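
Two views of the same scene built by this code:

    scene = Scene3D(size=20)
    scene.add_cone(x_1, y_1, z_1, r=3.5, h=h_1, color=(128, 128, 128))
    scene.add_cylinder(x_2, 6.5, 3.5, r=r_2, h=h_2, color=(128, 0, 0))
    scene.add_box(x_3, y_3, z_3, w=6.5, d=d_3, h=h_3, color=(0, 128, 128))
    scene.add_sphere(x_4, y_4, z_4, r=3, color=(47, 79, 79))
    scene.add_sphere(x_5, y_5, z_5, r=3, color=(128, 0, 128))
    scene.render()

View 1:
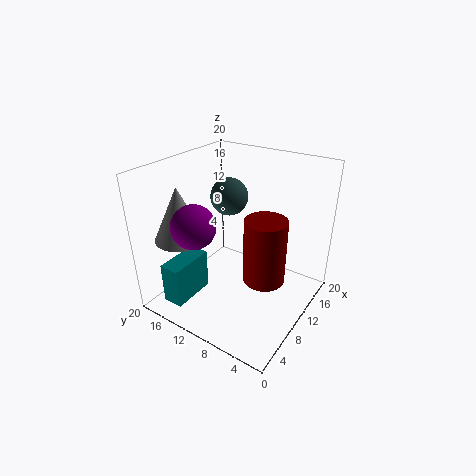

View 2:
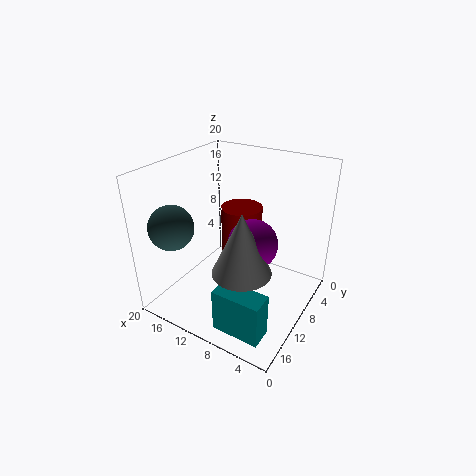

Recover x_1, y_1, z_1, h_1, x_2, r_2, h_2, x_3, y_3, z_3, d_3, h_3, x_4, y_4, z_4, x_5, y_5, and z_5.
x_1 = 5.5, y_1 = 16.5, z_1 = 10, h_1 = 7.5, x_2 = 11.5, r_2 = 3, h_2 = 9.5, x_3 = 2.5, y_3 = 15, z_3 = 0.5, d_3 = 3, h_3 = 6, x_4 = 16.5, y_4 = 16, z_4 = 12.5, x_5 = 5.5, y_5 = 14, z_5 = 12.5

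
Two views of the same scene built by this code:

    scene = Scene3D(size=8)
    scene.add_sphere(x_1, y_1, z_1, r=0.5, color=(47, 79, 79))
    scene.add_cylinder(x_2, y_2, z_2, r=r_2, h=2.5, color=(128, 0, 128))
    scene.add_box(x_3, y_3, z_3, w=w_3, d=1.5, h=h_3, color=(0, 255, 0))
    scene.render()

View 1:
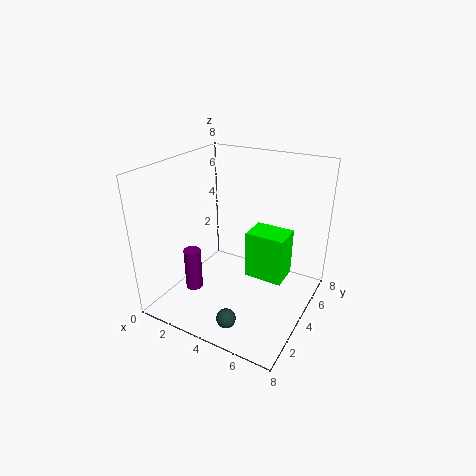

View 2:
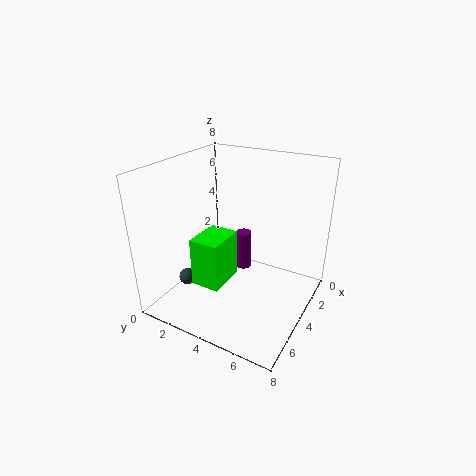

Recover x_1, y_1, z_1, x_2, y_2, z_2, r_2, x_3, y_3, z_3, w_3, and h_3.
x_1 = 5, y_1 = 1, z_1 = 1, x_2 = 1.5, y_2 = 3, z_2 = 0.5, r_2 = 0.5, x_3 = 5, y_3 = 3, z_3 = 2.5, w_3 = 2, h_3 = 2.5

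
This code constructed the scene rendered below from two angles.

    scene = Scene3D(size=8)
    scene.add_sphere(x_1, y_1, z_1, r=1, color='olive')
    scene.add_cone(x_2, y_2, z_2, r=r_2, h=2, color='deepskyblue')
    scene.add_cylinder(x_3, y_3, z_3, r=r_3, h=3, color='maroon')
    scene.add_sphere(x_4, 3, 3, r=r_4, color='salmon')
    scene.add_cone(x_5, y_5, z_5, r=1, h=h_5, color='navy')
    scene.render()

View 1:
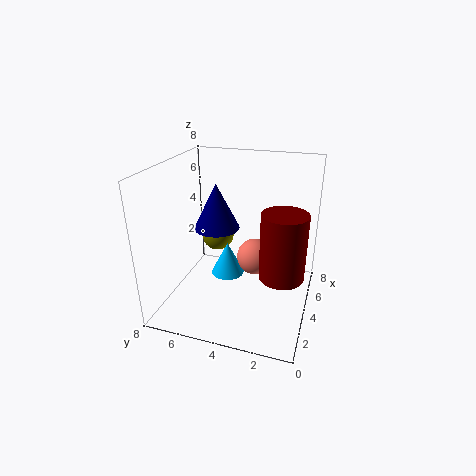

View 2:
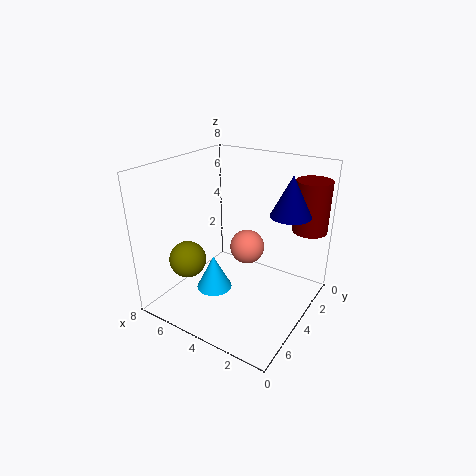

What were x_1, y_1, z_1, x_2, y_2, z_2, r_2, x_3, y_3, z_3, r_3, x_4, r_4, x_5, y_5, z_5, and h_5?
x_1 = 6; y_1 = 6; z_1 = 3; x_2 = 5; y_2 = 5; z_2 = 1; r_2 = 1; x_3 = 1; y_3 = 1; z_3 = 4; r_3 = 1; x_4 = 4; r_4 = 1; x_5 = 1; y_5 = 4; z_5 = 6; h_5 = 2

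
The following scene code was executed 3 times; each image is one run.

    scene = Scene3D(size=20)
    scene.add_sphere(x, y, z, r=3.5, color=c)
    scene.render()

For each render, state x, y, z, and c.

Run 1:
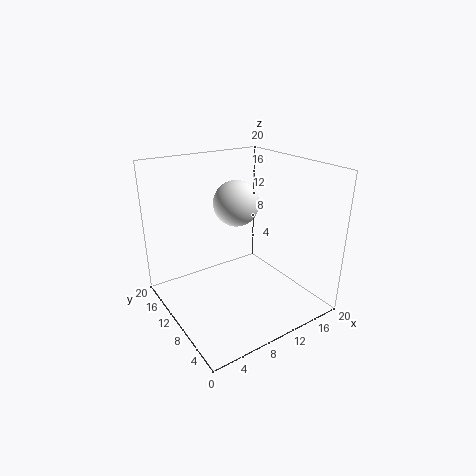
x = 13; y = 15; z = 13; c = 'white'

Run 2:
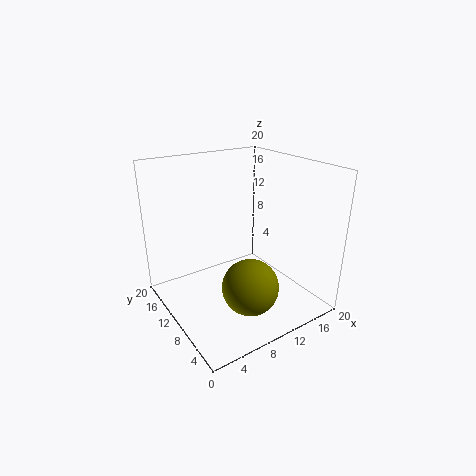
x = 7.5; y = 3.5; z = 6.5; c = 'olive'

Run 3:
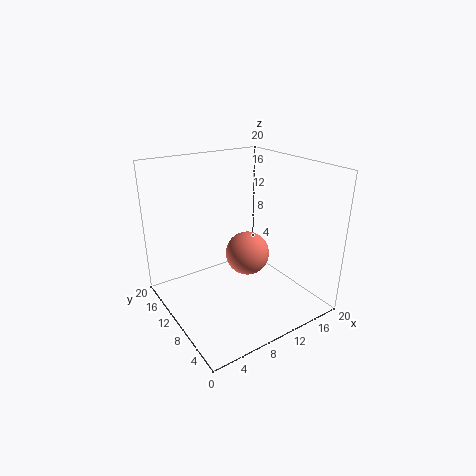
x = 14.5; y = 14; z = 4.5; c = 'salmon'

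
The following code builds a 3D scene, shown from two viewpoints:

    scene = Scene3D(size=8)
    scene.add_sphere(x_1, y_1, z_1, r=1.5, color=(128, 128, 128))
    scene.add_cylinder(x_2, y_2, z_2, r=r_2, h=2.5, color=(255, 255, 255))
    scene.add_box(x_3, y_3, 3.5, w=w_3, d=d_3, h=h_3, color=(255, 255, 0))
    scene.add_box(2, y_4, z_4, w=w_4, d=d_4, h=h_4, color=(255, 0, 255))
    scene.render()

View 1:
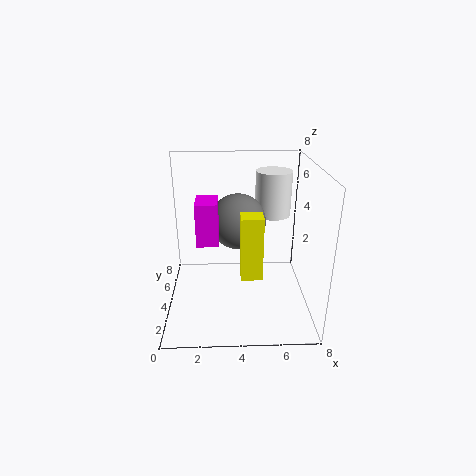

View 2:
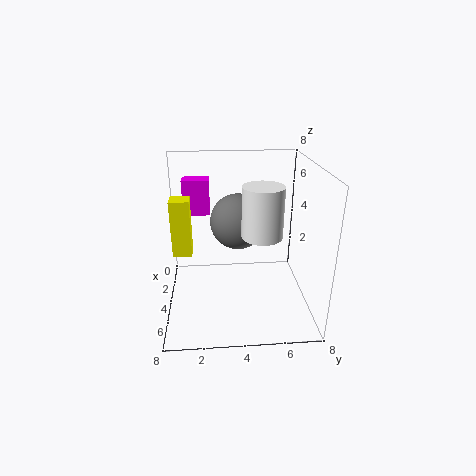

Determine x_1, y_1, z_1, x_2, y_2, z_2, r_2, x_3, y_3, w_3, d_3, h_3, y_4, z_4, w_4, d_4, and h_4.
x_1 = 4, y_1 = 4, z_1 = 5, x_2 = 6, y_2 = 5, z_2 = 5, r_2 = 1, x_3 = 4, y_3 = 0.5, w_3 = 1, d_3 = 1, h_3 = 3, y_4 = 1, z_4 = 5, w_4 = 1, d_4 = 1.5, h_4 = 2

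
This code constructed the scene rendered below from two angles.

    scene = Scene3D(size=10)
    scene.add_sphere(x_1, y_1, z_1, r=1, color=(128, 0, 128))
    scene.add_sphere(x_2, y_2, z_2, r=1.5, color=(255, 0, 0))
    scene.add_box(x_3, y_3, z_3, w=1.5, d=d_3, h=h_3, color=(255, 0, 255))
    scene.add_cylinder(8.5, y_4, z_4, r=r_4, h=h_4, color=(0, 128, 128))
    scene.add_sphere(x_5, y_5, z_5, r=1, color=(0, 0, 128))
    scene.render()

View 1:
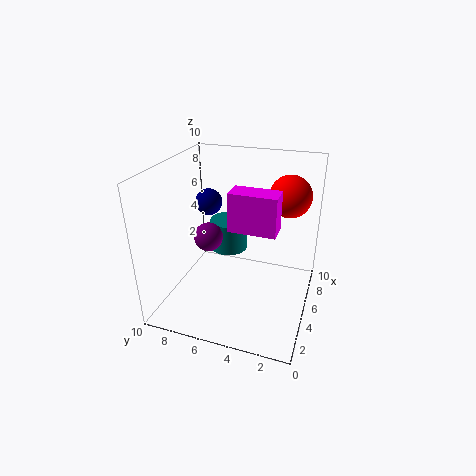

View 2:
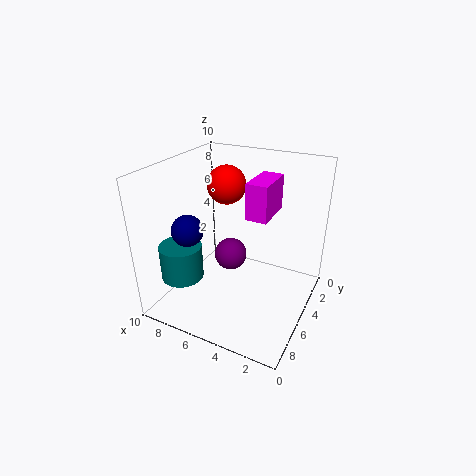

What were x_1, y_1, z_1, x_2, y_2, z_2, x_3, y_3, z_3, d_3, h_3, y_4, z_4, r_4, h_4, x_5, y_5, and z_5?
x_1 = 4.5
y_1 = 7
z_1 = 5
x_2 = 7.5
y_2 = 2
z_2 = 7.5
x_3 = 3
y_3 = 2
z_3 = 6.5
d_3 = 3
h_3 = 2.5
y_4 = 7
z_4 = 2
r_4 = 1.5
h_4 = 2.5
x_5 = 7
y_5 = 8
z_5 = 6.5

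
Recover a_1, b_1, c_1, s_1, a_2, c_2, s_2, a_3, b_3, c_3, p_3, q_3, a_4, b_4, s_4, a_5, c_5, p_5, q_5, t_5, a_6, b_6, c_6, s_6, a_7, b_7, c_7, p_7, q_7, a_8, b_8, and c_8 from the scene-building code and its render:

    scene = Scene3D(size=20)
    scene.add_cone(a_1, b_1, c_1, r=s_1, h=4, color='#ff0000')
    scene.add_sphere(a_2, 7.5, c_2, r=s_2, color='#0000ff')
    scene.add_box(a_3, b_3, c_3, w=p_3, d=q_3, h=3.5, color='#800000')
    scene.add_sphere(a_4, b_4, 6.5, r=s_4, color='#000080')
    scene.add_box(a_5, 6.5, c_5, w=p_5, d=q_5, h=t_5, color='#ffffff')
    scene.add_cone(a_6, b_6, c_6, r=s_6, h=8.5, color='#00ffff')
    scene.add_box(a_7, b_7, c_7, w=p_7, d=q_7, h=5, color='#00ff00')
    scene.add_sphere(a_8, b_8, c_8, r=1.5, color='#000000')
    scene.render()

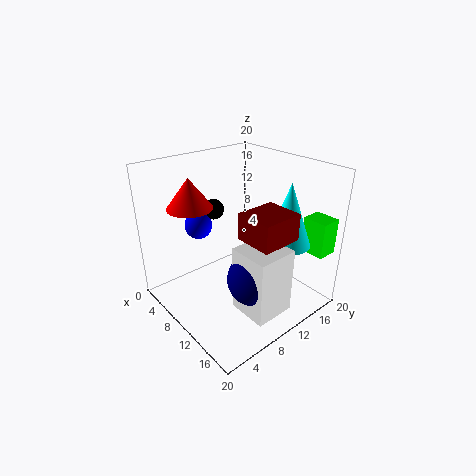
a_1 = 7
b_1 = 4.5
c_1 = 15
s_1 = 3
a_2 = 4
c_2 = 10.5
s_2 = 2
a_3 = 13
b_3 = 7.5
c_3 = 12
p_3 = 5
q_3 = 5.5
a_4 = 15
b_4 = 8.5
s_4 = 3.5
a_5 = 13
c_5 = 2
p_5 = 5.5
q_5 = 5.5
t_5 = 9
a_6 = 15.5
b_6 = 14
c_6 = 10
s_6 = 3
a_7 = 15.5
b_7 = 17
c_7 = 8
p_7 = 3.5
q_7 = 3
a_8 = 4.5
b_8 = 10
c_8 = 12.5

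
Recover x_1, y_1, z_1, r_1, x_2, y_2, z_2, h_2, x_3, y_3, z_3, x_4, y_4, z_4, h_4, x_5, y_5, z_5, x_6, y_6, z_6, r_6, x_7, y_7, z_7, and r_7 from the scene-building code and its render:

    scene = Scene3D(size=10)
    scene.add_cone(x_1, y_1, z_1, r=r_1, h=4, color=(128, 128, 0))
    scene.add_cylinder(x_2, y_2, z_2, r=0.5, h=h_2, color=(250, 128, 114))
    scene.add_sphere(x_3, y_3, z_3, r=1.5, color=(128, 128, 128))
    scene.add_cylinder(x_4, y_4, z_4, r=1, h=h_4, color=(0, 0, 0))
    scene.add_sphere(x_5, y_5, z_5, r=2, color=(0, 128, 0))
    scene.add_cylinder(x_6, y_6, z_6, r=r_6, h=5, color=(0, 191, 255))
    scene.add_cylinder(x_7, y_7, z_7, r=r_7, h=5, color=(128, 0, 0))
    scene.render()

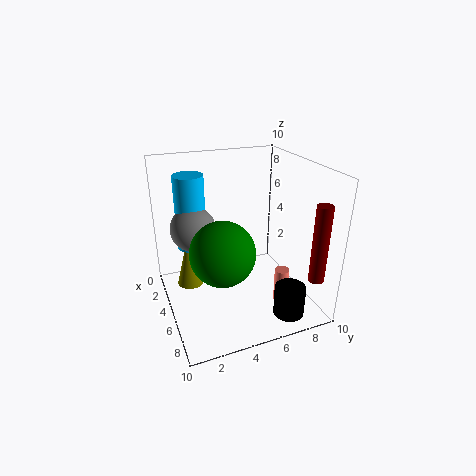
x_1 = 2.5
y_1 = 2
z_1 = 0.5
r_1 = 1
x_2 = 7
y_2 = 7.5
z_2 = 0.5
h_2 = 2.5
x_3 = 4.5
y_3 = 2
z_3 = 6
x_4 = 9
y_4 = 7
z_4 = 1
h_4 = 2
x_5 = 7.5
y_5 = 3
z_5 = 5.5
x_6 = 4
y_6 = 2
z_6 = 4.5
r_6 = 1
x_7 = 9.5
y_7 = 8.5
z_7 = 3.5
r_7 = 0.5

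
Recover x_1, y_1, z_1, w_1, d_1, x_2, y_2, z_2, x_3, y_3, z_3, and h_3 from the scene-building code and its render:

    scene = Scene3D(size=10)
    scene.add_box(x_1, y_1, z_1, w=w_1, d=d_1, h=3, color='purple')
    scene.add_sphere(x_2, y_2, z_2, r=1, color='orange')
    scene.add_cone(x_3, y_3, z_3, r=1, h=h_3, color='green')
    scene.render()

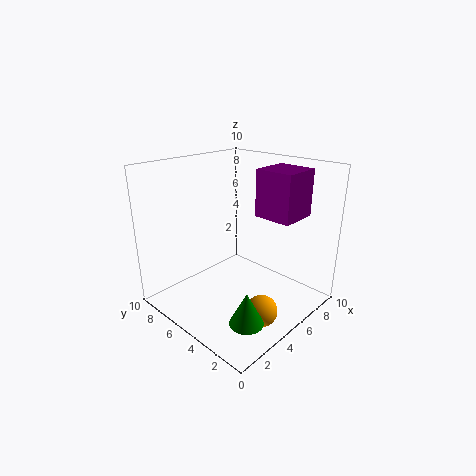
x_1 = 5; y_1 = 1; z_1 = 7; w_1 = 2.5; d_1 = 2.5; x_2 = 3.5; y_2 = 1.5; z_2 = 1.5; x_3 = 1.5; y_3 = 1; z_3 = 2; h_3 = 2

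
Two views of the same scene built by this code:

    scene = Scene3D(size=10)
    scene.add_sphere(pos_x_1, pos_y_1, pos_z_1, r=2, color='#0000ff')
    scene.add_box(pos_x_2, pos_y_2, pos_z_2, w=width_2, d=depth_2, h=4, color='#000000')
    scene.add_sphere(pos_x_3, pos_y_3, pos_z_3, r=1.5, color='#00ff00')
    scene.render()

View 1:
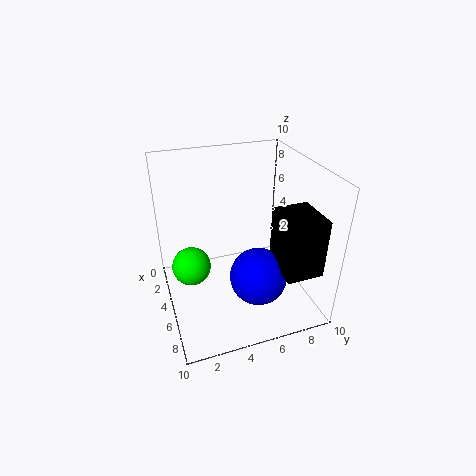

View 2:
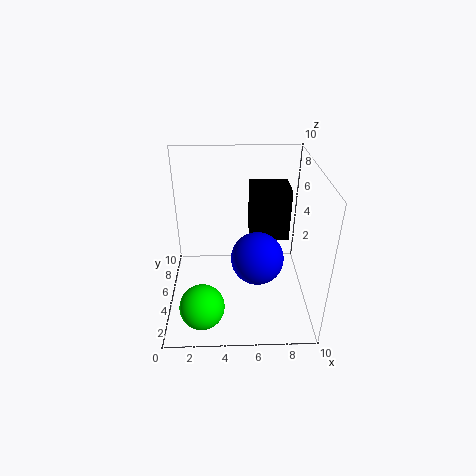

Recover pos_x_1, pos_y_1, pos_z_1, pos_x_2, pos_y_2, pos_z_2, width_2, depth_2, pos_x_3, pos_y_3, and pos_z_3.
pos_x_1 = 6.5; pos_y_1 = 6; pos_z_1 = 2.5; pos_x_2 = 6; pos_y_2 = 7; pos_z_2 = 3.5; width_2 = 3; depth_2 = 2.5; pos_x_3 = 2.5; pos_y_3 = 2; pos_z_3 = 1.5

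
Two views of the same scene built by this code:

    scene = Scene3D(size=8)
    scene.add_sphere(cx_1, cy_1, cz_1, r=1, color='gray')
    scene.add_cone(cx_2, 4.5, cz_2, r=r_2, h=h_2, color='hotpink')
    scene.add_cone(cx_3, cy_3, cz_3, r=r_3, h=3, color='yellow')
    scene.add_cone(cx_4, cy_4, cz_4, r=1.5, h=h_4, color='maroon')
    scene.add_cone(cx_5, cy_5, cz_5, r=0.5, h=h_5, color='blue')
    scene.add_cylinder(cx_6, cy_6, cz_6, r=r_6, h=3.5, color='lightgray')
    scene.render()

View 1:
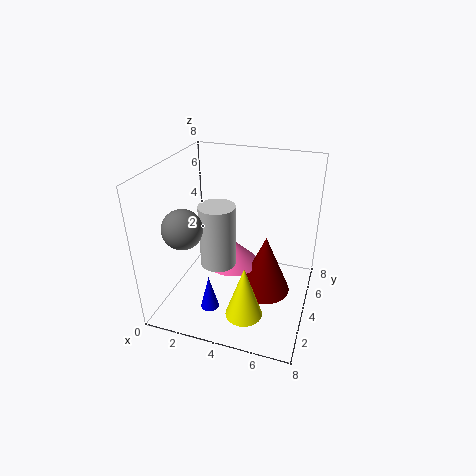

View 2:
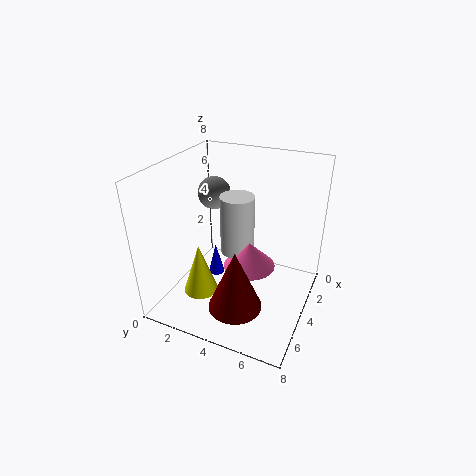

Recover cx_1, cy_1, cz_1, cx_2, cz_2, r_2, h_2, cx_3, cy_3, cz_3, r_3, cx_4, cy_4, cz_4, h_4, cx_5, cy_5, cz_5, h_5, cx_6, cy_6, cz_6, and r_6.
cx_1 = 2
cy_1 = 1.5
cz_1 = 5.5
cx_2 = 3.5
cz_2 = 2
r_2 = 1.5
h_2 = 1.5
cx_3 = 5
cy_3 = 2
cz_3 = 0.5
r_3 = 1
cx_4 = 5.5
cy_4 = 4.5
cz_4 = 0.5
h_4 = 3.5
cx_5 = 3
cy_5 = 2
cz_5 = 0.5
h_5 = 2
cx_6 = 3
cy_6 = 3.5
cz_6 = 2.5
r_6 = 1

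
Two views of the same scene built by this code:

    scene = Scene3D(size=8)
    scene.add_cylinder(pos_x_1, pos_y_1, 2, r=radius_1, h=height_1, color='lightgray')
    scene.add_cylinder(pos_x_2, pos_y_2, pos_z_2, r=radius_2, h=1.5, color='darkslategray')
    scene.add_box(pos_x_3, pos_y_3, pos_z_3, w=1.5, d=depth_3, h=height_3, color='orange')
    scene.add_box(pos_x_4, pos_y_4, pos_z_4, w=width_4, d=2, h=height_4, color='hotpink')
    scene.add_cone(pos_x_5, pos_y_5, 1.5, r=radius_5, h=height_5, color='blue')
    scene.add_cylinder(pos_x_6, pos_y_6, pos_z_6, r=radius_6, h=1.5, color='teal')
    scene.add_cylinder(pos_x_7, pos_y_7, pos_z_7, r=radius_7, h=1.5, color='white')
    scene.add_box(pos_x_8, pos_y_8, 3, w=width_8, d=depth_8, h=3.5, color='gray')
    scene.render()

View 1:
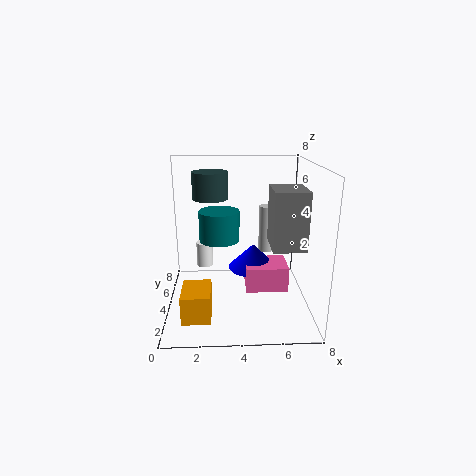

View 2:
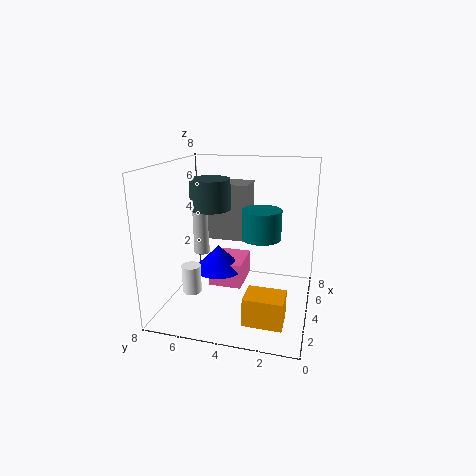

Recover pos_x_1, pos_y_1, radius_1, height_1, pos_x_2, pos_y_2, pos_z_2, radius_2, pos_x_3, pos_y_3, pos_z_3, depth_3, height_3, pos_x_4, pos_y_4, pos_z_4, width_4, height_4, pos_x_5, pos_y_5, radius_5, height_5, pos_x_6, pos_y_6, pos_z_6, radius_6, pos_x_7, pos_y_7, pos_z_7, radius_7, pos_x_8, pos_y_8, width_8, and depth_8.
pos_x_1 = 6; pos_y_1 = 7; radius_1 = 0.5; height_1 = 3; pos_x_2 = 2.5; pos_y_2 = 5; pos_z_2 = 6; radius_2 = 1; pos_x_3 = 1; pos_y_3 = 1; pos_z_3 = 0.5; depth_3 = 2; height_3 = 1.5; pos_x_4 = 4.5; pos_y_4 = 4; pos_z_4 = 0.5; width_4 = 2.5; height_4 = 1.5; pos_x_5 = 5; pos_y_5 = 5.5; radius_5 = 1.5; height_5 = 1.5; pos_x_6 = 3; pos_y_6 = 2.5; pos_z_6 = 4.5; radius_6 = 1; pos_x_7 = 2; pos_y_7 = 6; pos_z_7 = 1.5; radius_7 = 0.5; pos_x_8 = 6; pos_y_8 = 4; width_8 = 2; depth_8 = 2.5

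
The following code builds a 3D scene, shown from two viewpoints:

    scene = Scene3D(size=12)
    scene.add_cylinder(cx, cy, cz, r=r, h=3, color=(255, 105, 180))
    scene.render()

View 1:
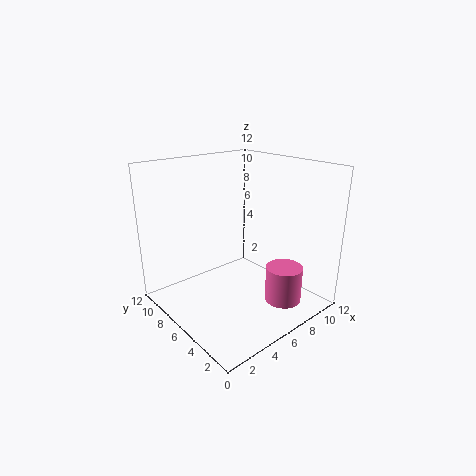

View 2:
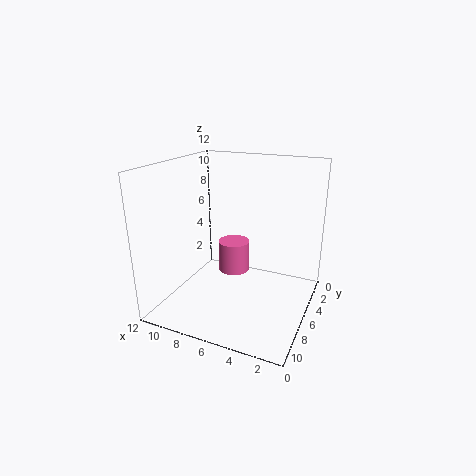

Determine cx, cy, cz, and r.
cx = 8; cy = 2.5; cz = 1; r = 1.5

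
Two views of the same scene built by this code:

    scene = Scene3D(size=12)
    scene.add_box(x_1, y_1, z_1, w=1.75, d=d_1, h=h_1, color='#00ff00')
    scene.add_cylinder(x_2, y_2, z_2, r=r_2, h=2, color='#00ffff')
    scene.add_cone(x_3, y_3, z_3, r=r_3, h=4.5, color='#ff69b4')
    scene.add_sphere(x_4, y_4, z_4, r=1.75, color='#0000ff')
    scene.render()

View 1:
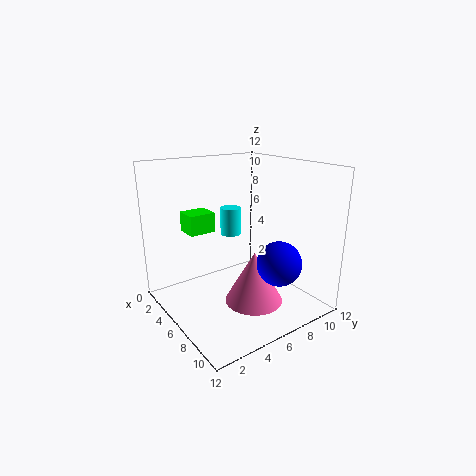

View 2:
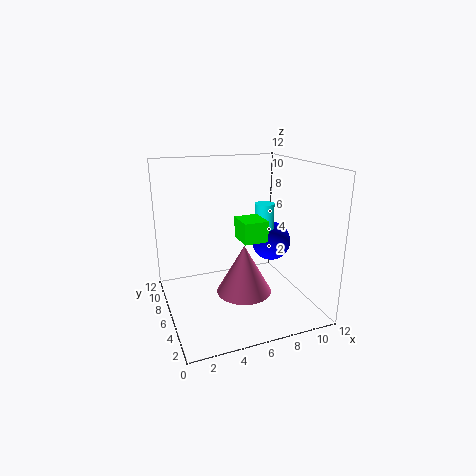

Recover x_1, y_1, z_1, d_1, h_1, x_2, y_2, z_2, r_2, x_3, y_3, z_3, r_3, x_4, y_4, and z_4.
x_1 = 4.75, y_1 = 1.5, z_1 = 7.25, d_1 = 2, h_1 = 1.5, x_2 = 7.5, y_2 = 4.25, z_2 = 7.25, r_2 = 0.75, x_3 = 7, y_3 = 7, z_3 = 0.25, r_3 = 2.5, x_4 = 9.75, y_4 = 7.25, z_4 = 4.75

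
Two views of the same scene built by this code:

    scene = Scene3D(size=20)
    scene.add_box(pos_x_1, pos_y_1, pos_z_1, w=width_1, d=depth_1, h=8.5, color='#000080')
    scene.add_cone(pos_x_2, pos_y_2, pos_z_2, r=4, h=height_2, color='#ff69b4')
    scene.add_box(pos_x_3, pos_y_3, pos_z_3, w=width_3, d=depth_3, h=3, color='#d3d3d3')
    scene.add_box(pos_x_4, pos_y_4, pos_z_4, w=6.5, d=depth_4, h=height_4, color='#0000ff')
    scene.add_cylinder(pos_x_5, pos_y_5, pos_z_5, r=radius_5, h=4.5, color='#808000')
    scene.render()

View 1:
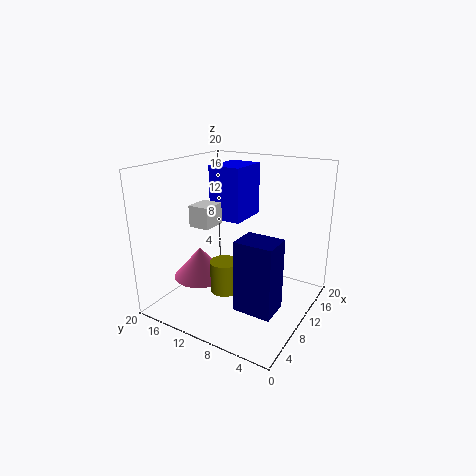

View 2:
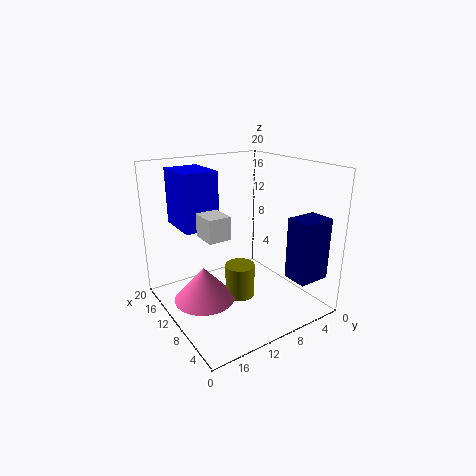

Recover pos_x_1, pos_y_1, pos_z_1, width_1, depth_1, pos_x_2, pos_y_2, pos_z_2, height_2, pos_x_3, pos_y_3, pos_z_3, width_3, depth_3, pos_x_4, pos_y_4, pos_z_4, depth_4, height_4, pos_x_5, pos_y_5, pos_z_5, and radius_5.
pos_x_1 = 1.5, pos_y_1 = 1, pos_z_1 = 5, width_1 = 3.5, depth_1 = 4.5, pos_x_2 = 9, pos_y_2 = 16, pos_z_2 = 3, height_2 = 4.5, pos_x_3 = 7, pos_y_3 = 13, pos_z_3 = 11.5, width_3 = 3.5, depth_3 = 3, pos_x_4 = 12.5, pos_y_4 = 11.5, pos_z_4 = 11, depth_4 = 5, height_4 = 8, pos_x_5 = 8, pos_y_5 = 11, pos_z_5 = 2.5, radius_5 = 2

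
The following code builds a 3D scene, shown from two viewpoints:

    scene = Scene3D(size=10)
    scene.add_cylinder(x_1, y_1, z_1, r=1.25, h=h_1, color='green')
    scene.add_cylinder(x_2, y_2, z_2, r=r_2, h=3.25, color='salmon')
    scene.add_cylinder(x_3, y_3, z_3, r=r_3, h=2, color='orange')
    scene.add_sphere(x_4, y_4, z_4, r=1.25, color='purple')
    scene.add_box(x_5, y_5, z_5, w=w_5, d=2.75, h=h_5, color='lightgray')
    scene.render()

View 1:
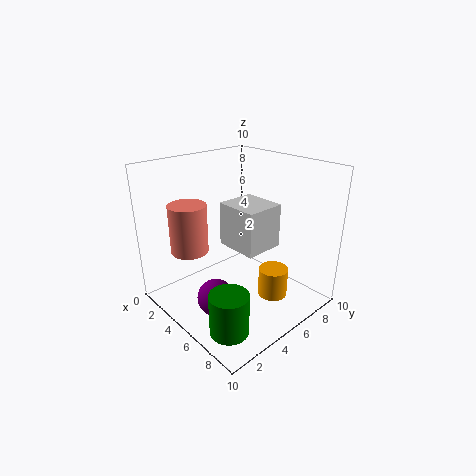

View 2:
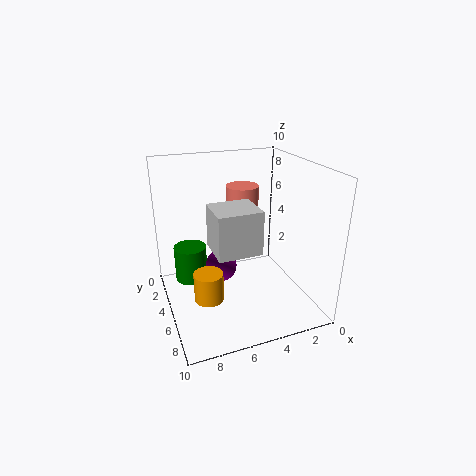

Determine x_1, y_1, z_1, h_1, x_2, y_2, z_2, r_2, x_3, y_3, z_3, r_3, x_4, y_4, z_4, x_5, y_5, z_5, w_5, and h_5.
x_1 = 7.75
y_1 = 1.75
z_1 = 0.5
h_1 = 2.75
x_2 = 3.5
y_2 = 2
z_2 = 4.5
r_2 = 1.25
x_3 = 7.5
y_3 = 6
z_3 = 1.25
r_3 = 1
x_4 = 5.5
y_4 = 2.5
z_4 = 1.5
x_5 = 4
y_5 = 4.25
z_5 = 4.5
w_5 = 3
h_5 = 3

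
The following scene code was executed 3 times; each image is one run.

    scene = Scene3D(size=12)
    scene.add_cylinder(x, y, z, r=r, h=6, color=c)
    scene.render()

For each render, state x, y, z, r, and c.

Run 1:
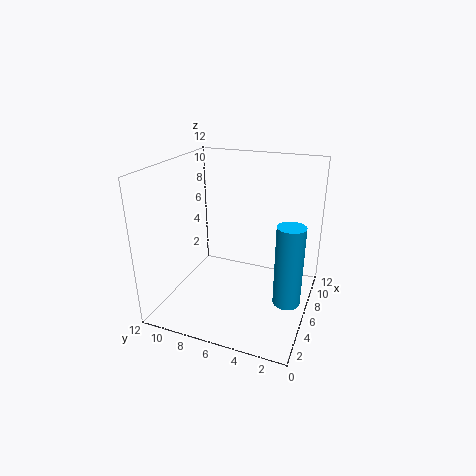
x = 3
y = 1
z = 3
r = 1
c = 'deepskyblue'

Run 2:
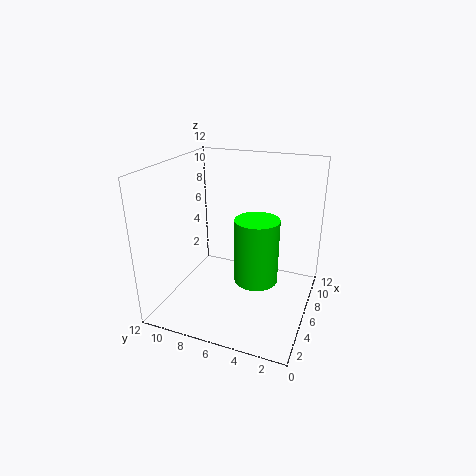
x = 8
y = 5
z = 1
r = 2
c = 'lime'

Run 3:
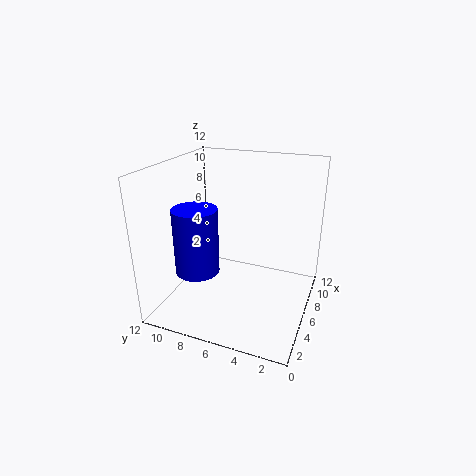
x = 6
y = 10
z = 2
r = 2
c = 'blue'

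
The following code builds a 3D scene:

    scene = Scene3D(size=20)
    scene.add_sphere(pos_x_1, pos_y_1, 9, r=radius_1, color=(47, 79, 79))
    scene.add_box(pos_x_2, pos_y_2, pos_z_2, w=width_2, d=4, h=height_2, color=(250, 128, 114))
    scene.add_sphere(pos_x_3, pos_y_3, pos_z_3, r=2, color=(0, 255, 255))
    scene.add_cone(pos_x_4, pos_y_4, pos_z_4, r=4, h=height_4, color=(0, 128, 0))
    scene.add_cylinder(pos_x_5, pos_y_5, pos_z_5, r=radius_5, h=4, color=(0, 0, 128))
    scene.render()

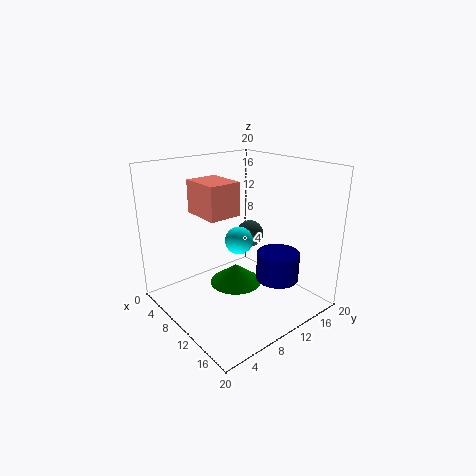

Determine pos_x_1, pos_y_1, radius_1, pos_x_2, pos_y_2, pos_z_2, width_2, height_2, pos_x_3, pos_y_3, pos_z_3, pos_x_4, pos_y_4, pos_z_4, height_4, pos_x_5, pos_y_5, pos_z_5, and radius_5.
pos_x_1 = 8; pos_y_1 = 14; radius_1 = 2; pos_x_2 = 9; pos_y_2 = 3; pos_z_2 = 15; width_2 = 5; height_2 = 4; pos_x_3 = 9; pos_y_3 = 11; pos_z_3 = 9; pos_x_4 = 7; pos_y_4 = 12; pos_z_4 = 1; height_4 = 3; pos_x_5 = 14; pos_y_5 = 14; pos_z_5 = 4; radius_5 = 3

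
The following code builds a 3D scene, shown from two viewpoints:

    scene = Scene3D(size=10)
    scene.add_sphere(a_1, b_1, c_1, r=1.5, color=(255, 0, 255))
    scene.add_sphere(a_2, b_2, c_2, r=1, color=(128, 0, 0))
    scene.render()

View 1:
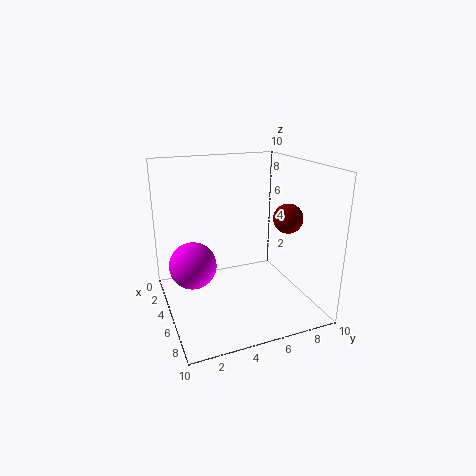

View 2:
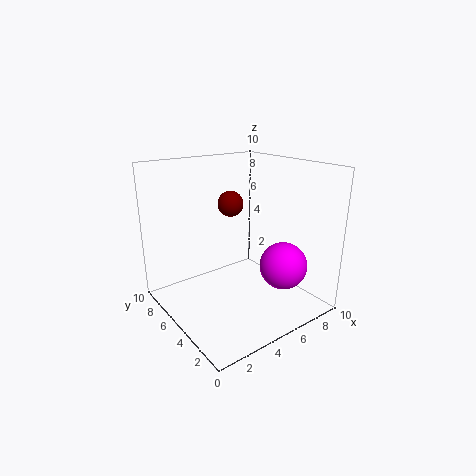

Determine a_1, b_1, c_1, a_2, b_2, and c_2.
a_1 = 6, b_1 = 1.5, c_1 = 4, a_2 = 6.5, b_2 = 8, c_2 = 6.5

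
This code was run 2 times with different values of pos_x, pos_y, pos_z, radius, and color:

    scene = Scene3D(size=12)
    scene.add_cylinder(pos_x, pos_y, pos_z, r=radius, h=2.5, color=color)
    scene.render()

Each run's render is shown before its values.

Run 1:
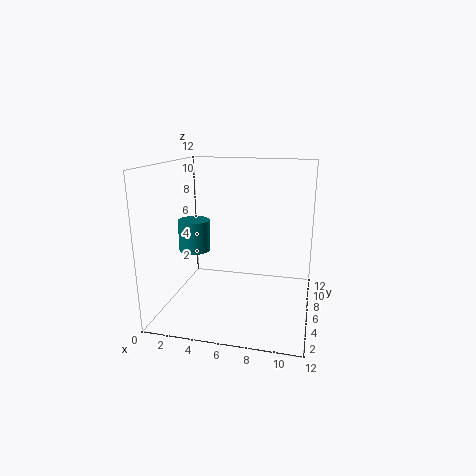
pos_x = 2.75, pos_y = 4.5, pos_z = 5.25, radius = 1.25, color = 'teal'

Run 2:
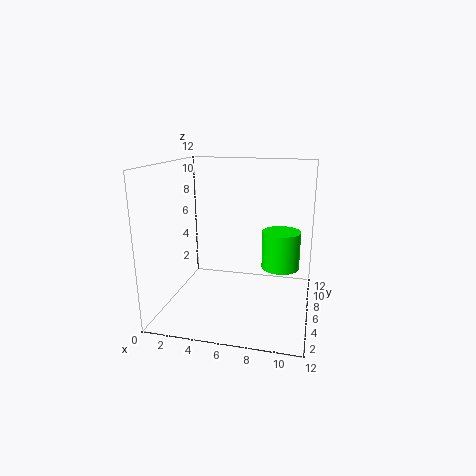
pos_x = 10, pos_y = 1.5, pos_z = 5.75, radius = 1.25, color = 'lime'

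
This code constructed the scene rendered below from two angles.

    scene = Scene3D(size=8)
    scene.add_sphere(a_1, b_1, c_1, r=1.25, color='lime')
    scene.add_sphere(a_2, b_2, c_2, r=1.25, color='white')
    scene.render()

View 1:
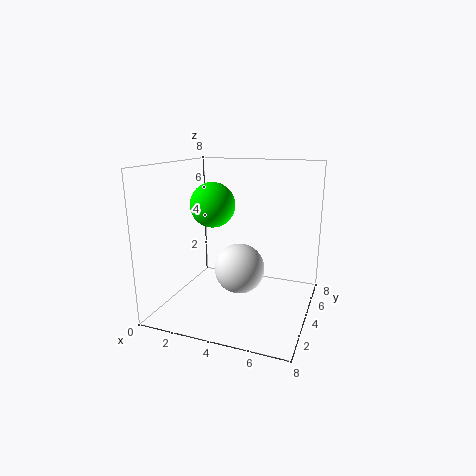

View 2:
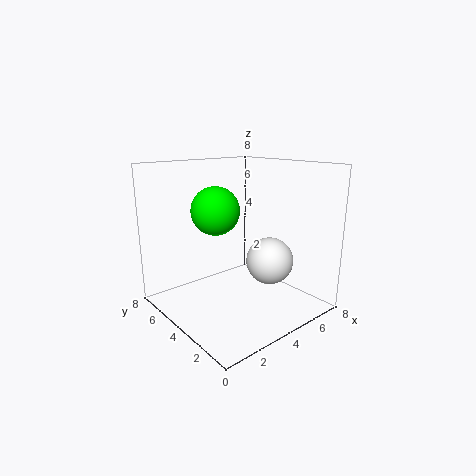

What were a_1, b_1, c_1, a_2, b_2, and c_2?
a_1 = 2.5, b_1 = 4, c_1 = 5.75, a_2 = 4.75, b_2 = 2.25, c_2 = 3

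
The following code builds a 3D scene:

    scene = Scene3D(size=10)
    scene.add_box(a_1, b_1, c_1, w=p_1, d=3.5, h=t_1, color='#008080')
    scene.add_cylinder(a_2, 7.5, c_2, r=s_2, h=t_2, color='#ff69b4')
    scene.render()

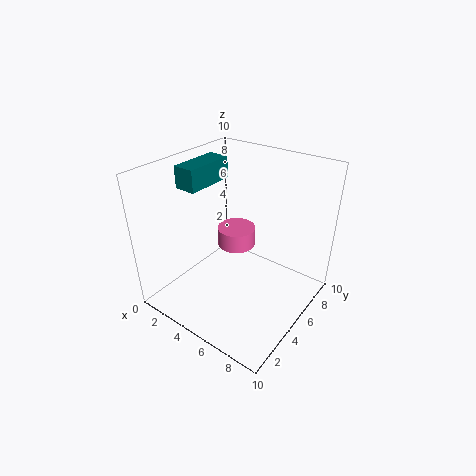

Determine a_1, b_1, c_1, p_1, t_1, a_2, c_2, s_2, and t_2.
a_1 = 1.5, b_1 = 3, c_1 = 8.5, p_1 = 1.5, t_1 = 1.5, a_2 = 3, c_2 = 2.5, s_2 = 1.5, t_2 = 1.5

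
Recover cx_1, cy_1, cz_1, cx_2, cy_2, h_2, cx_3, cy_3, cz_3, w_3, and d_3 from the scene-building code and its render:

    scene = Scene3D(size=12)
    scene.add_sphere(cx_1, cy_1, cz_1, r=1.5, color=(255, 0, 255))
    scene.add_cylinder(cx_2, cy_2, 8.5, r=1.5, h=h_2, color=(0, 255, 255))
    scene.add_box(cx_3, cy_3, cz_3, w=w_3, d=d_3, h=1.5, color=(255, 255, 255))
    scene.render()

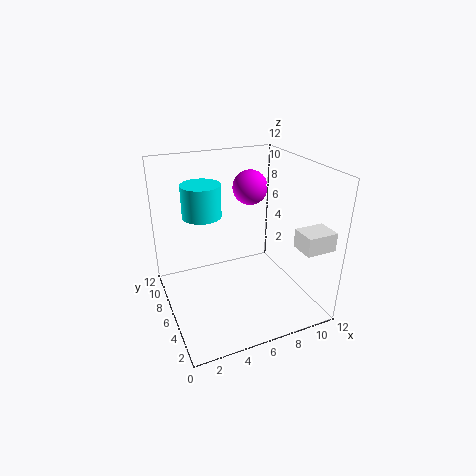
cx_1 = 8; cy_1 = 8; cz_1 = 9.5; cx_2 = 3; cy_2 = 6; h_2 = 2.5; cx_3 = 9.5; cy_3 = 1; cz_3 = 6; w_3 = 2.5; d_3 = 2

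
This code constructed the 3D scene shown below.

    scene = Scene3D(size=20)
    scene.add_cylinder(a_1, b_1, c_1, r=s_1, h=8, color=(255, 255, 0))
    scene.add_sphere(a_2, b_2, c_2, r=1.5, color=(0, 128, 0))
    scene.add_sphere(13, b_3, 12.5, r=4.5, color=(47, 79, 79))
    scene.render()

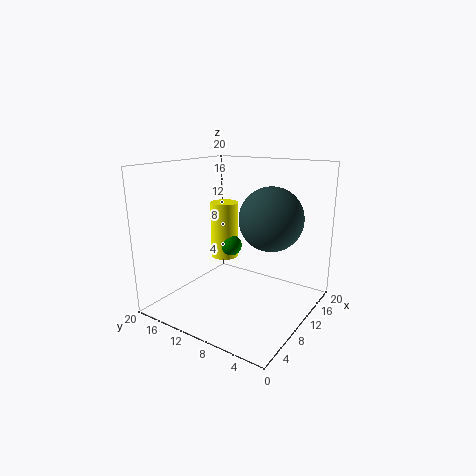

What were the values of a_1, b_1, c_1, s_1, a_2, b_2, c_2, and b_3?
a_1 = 11; b_1 = 13; c_1 = 6.5; s_1 = 2; a_2 = 10.5; b_2 = 11.5; c_2 = 8.5; b_3 = 6.5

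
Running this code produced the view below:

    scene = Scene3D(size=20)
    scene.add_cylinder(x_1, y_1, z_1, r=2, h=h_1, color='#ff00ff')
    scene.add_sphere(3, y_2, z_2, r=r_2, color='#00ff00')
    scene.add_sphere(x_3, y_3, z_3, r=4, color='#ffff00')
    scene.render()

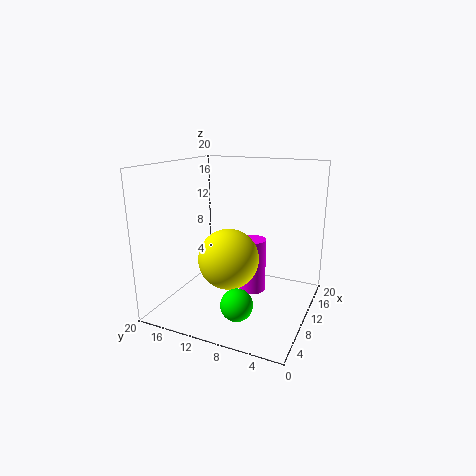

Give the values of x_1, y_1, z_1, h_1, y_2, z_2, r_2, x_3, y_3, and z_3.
x_1 = 13; y_1 = 9; z_1 = 1; h_1 = 8; y_2 = 7; z_2 = 4; r_2 = 2; x_3 = 7; y_3 = 10; z_3 = 8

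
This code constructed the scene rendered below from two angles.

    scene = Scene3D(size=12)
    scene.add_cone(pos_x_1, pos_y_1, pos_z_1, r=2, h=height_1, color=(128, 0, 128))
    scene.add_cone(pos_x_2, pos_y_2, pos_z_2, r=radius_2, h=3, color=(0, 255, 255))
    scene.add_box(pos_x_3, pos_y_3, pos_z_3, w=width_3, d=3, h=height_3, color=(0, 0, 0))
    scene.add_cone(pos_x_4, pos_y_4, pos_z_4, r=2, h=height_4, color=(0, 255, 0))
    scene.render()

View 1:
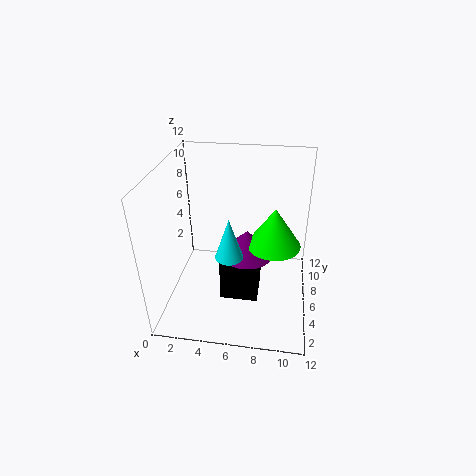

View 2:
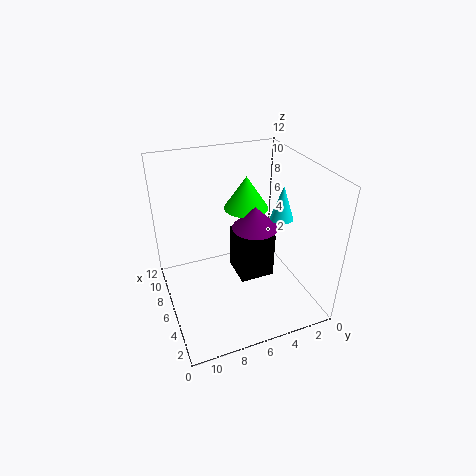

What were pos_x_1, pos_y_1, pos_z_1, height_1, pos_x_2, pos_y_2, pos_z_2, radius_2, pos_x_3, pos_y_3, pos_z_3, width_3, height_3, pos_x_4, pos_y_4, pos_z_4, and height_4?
pos_x_1 = 7; pos_y_1 = 4; pos_z_1 = 6; height_1 = 2; pos_x_2 = 6; pos_y_2 = 2; pos_z_2 = 7; radius_2 = 1; pos_x_3 = 5; pos_y_3 = 3; pos_z_3 = 2; width_3 = 3; height_3 = 4; pos_x_4 = 9; pos_y_4 = 4; pos_z_4 = 7; height_4 = 3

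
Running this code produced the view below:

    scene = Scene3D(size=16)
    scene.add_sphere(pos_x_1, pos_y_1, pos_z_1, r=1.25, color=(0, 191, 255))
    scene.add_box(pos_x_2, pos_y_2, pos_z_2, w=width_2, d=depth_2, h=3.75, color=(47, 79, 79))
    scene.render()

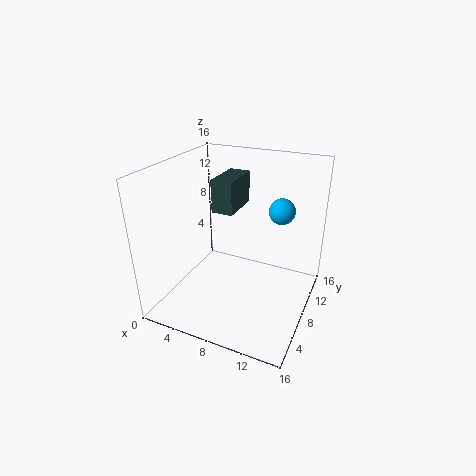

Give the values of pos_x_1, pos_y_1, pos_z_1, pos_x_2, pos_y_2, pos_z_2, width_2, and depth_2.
pos_x_1 = 13.25, pos_y_1 = 6.5, pos_z_1 = 12.75, pos_x_2 = 4.5, pos_y_2 = 8.5, pos_z_2 = 10.25, width_2 = 2.5, depth_2 = 5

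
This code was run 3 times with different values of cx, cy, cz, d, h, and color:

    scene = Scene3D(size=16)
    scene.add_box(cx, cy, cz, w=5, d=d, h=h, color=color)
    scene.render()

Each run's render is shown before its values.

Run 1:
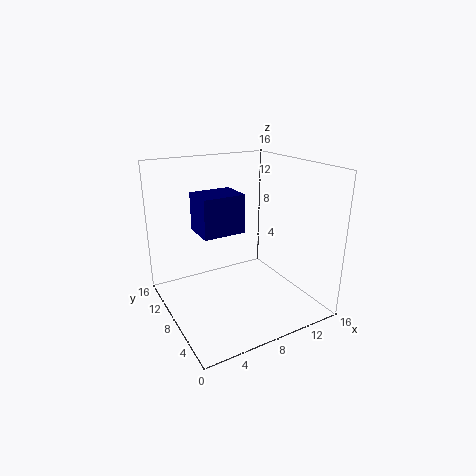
cx = 4.5; cy = 9; cz = 8; d = 4; h = 4.5; color = 'navy'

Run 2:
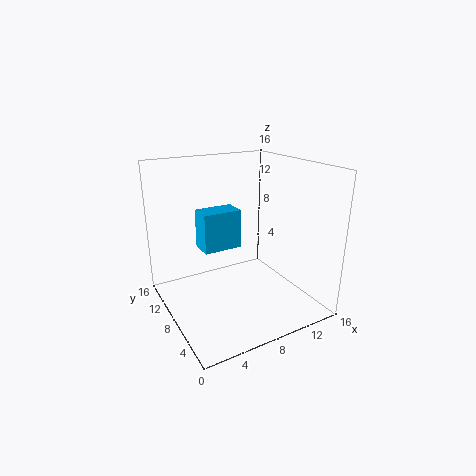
cx = 6; cy = 12.5; cz = 4.5; d = 3; h = 5; color = 'deepskyblue'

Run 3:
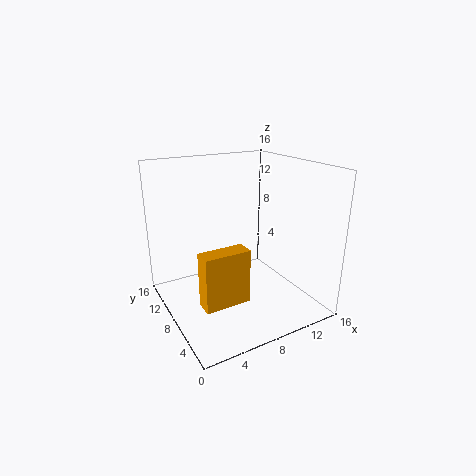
cx = 2.5; cy = 4.5; cz = 2; d = 2; h = 6; color = 'orange'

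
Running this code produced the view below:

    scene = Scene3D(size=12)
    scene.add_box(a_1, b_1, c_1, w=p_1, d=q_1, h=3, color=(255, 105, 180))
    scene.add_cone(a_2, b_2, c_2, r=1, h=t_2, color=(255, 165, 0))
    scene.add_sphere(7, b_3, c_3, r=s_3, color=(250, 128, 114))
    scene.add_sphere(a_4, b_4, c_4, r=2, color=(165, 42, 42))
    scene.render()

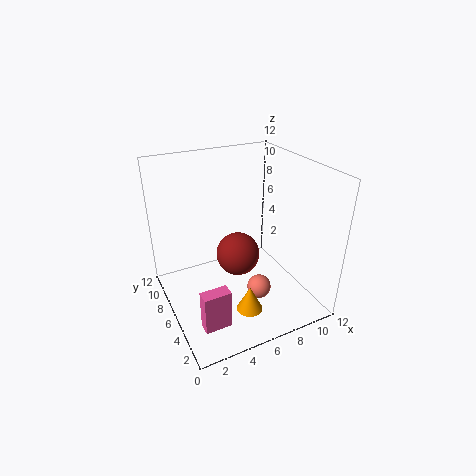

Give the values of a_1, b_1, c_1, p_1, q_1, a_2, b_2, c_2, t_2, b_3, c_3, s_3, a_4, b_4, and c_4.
a_1 = 1; b_1 = 1; c_1 = 2; p_1 = 2; q_1 = 1; a_2 = 5; b_2 = 2; c_2 = 2; t_2 = 2; b_3 = 4; c_3 = 2; s_3 = 1; a_4 = 7; b_4 = 8; c_4 = 3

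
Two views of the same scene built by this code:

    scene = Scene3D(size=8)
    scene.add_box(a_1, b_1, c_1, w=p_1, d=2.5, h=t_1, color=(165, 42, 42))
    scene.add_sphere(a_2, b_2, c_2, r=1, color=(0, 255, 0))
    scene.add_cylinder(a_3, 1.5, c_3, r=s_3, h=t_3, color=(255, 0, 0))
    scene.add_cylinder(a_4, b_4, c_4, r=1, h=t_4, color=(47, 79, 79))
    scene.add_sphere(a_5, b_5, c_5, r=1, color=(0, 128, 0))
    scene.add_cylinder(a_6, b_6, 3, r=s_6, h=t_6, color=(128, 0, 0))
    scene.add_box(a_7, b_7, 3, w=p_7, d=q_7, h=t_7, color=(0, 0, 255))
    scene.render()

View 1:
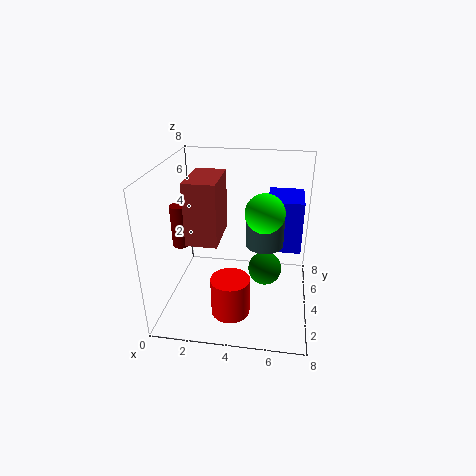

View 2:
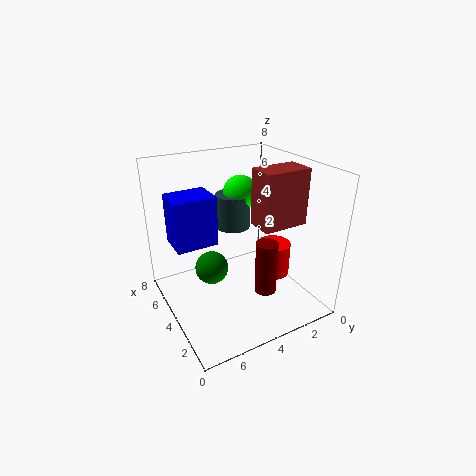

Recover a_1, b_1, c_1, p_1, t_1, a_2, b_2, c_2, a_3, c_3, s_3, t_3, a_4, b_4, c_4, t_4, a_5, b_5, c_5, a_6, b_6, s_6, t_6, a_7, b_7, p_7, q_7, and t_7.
a_1 = 2, b_1 = 1, c_1 = 5, p_1 = 1.5, t_1 = 3, a_2 = 5.5, b_2 = 3, c_2 = 6, a_3 = 4, c_3 = 1, s_3 = 1, t_3 = 2, a_4 = 5.5, b_4 = 3.5, c_4 = 4, t_4 = 2, a_5 = 5.5, b_5 = 5, c_5 = 1.5, a_6 = 0.5, b_6 = 4.5, s_6 = 0.5, t_6 = 2.5, a_7 = 5.5, b_7 = 4.5, p_7 = 2, q_7 = 2.5, t_7 = 3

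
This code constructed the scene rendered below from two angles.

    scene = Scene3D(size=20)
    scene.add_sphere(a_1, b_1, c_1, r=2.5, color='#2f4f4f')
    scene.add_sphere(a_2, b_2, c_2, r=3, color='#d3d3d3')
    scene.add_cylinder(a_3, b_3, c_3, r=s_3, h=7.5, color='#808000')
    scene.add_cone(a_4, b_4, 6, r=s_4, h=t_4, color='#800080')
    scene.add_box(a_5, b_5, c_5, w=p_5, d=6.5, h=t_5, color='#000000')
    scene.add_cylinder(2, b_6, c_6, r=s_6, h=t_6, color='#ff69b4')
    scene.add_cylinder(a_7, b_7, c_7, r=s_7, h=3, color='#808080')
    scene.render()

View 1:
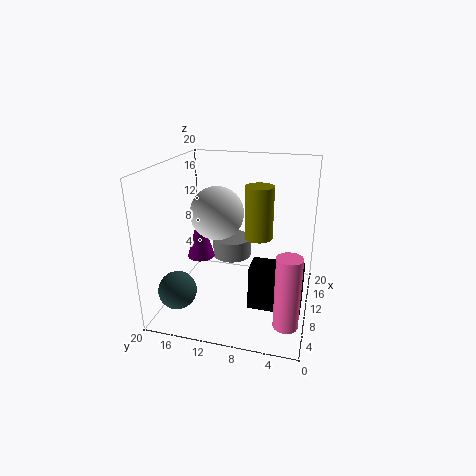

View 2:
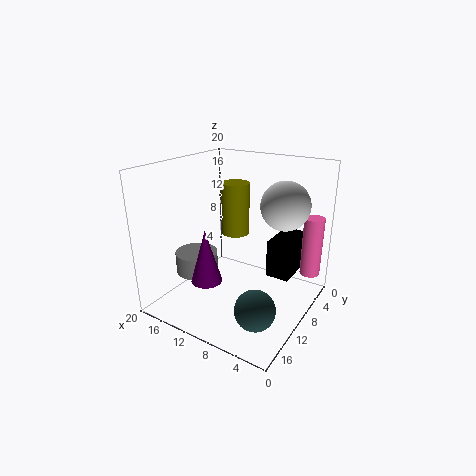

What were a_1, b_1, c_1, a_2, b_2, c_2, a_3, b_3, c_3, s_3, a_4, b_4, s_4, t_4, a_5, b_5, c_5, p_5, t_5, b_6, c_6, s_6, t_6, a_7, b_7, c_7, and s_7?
a_1 = 3.5, b_1 = 16.5, c_1 = 4.5, a_2 = 3, b_2 = 10.5, c_2 = 16, a_3 = 12, b_3 = 7.5, c_3 = 9.5, s_3 = 2, a_4 = 11, b_4 = 16, s_4 = 2, t_4 = 7, a_5 = 3.5, b_5 = 0.5, c_5 = 3.5, p_5 = 3.5, t_5 = 5.5, b_6 = 2, c_6 = 3, s_6 = 1.5, t_6 = 9, a_7 = 15.5, b_7 = 12.5, c_7 = 4.5, s_7 = 3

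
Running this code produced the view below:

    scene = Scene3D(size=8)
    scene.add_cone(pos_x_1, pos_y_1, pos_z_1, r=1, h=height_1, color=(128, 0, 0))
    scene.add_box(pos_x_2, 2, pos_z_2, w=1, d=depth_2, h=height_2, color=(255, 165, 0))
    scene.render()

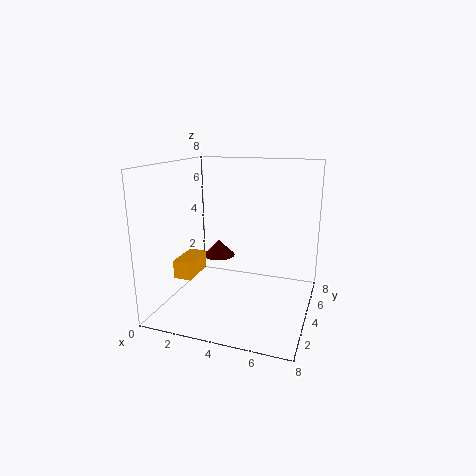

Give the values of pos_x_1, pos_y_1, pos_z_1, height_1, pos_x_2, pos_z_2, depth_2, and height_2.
pos_x_1 = 2, pos_y_1 = 6, pos_z_1 = 2, height_1 = 1, pos_x_2 = 1, pos_z_2 = 2, depth_2 = 2, height_2 = 1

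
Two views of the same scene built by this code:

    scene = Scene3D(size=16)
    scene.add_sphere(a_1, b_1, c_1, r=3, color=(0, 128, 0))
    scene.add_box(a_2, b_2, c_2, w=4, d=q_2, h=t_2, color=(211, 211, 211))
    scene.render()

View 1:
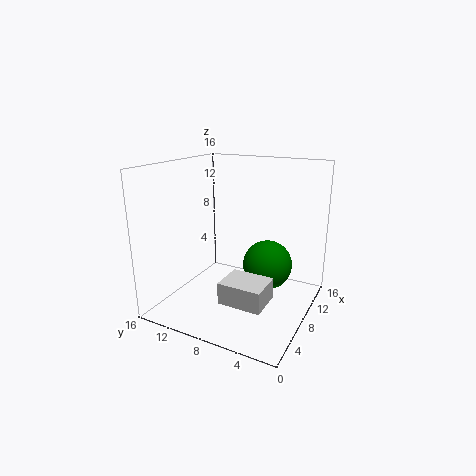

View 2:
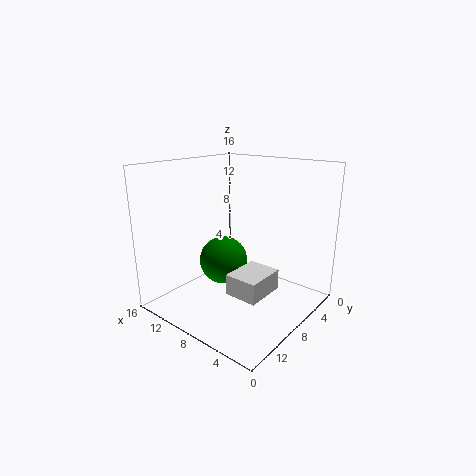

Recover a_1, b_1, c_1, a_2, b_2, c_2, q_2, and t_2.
a_1 = 12, b_1 = 6, c_1 = 3.5, a_2 = 5, b_2 = 4, c_2 = 1, q_2 = 5, t_2 = 2.5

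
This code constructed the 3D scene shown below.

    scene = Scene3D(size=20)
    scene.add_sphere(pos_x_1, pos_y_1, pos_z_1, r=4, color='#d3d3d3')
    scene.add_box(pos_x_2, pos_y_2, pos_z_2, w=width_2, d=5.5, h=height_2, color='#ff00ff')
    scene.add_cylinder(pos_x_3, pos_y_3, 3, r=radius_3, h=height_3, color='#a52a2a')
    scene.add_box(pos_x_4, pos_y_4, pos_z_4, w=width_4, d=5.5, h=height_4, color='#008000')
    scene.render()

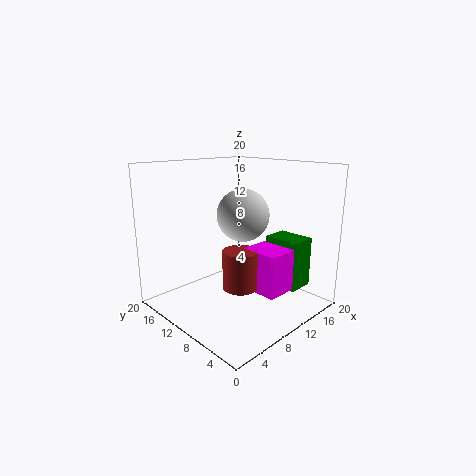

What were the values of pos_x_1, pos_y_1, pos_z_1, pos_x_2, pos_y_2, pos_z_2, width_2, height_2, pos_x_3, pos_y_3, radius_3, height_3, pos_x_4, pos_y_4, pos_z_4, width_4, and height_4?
pos_x_1 = 14, pos_y_1 = 13, pos_z_1 = 12, pos_x_2 = 10.5, pos_y_2 = 4, pos_z_2 = 2.5, width_2 = 4.5, height_2 = 6, pos_x_3 = 9.5, pos_y_3 = 9, radius_3 = 2.5, height_3 = 5.5, pos_x_4 = 16, pos_y_4 = 4.5, pos_z_4 = 1.5, width_4 = 4, height_4 = 7.5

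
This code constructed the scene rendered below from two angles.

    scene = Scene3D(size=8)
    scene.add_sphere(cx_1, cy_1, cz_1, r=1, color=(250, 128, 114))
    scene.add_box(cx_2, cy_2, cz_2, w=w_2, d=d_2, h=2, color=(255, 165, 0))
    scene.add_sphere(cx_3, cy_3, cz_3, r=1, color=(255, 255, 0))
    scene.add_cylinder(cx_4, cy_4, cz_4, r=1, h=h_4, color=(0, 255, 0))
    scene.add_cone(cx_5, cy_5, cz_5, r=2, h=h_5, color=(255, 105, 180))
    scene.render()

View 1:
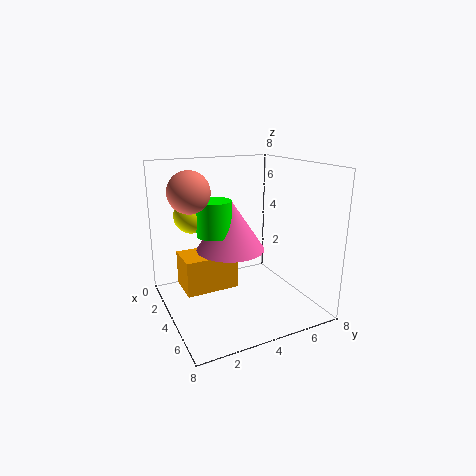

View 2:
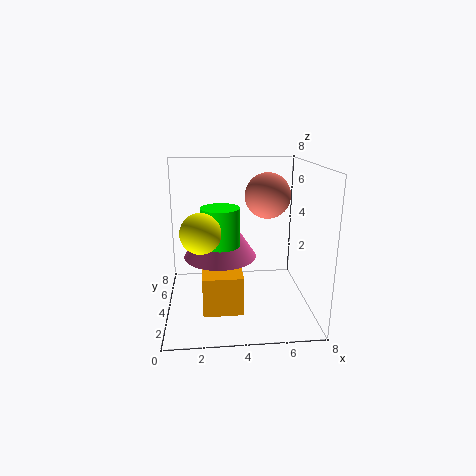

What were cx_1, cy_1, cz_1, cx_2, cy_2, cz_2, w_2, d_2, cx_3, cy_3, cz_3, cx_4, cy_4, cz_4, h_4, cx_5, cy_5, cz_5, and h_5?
cx_1 = 5, cy_1 = 1, cz_1 = 7, cx_2 = 2, cy_2 = 1, cz_2 = 1, w_2 = 2, d_2 = 3, cx_3 = 2, cy_3 = 2, cz_3 = 5, cx_4 = 3, cy_4 = 3, cz_4 = 4, h_4 = 2, cx_5 = 3, cy_5 = 4, cz_5 = 3, h_5 = 3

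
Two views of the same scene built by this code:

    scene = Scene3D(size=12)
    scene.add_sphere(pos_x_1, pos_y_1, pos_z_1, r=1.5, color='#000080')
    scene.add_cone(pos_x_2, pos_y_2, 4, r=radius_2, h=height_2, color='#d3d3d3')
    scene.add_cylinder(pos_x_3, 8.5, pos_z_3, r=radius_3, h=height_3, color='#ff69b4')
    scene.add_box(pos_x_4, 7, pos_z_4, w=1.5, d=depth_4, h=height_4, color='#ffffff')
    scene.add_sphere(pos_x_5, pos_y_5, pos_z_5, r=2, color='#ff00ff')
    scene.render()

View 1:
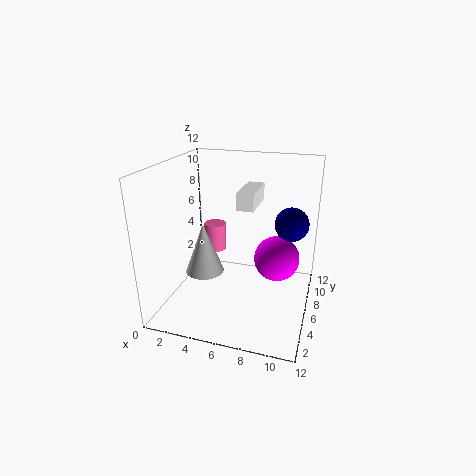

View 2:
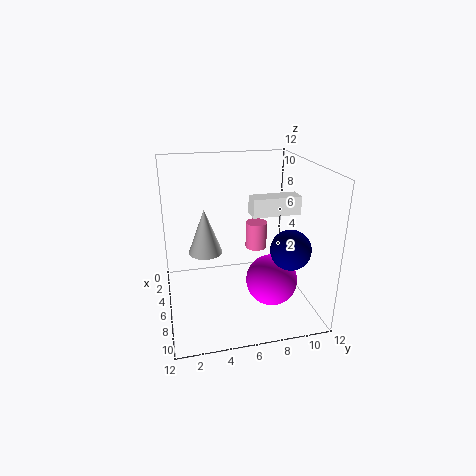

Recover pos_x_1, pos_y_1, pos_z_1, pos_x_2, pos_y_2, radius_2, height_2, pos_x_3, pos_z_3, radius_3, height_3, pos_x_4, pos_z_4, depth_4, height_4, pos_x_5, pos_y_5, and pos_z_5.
pos_x_1 = 10, pos_y_1 = 9, pos_z_1 = 6.5, pos_x_2 = 4, pos_y_2 = 3.5, radius_2 = 1.5, height_2 = 4, pos_x_3 = 3, pos_z_3 = 3.5, radius_3 = 1, height_3 = 2.5, pos_x_4 = 5.5, pos_z_4 = 8, depth_4 = 4, height_4 = 1.5, pos_x_5 = 9, pos_y_5 = 8, pos_z_5 = 3.5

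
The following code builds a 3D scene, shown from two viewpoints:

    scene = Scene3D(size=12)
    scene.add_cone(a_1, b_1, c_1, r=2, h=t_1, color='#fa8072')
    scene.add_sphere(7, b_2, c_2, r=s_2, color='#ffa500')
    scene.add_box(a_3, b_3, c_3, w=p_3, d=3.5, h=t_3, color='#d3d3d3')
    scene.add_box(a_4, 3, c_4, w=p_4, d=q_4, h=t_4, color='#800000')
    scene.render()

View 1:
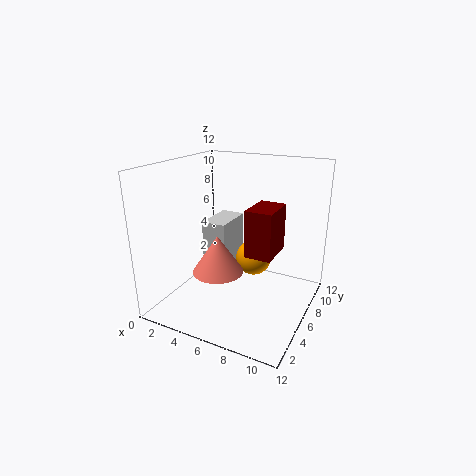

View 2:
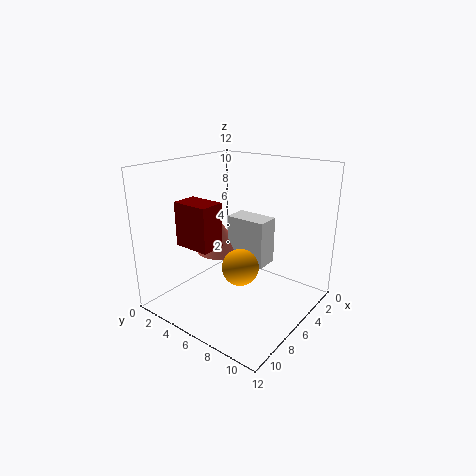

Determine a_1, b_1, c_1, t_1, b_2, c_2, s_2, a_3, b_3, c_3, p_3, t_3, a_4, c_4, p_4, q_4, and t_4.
a_1 = 5.5; b_1 = 3.5; c_1 = 4; t_1 = 3; b_2 = 7; c_2 = 4; s_2 = 1.5; a_3 = 3.5; b_3 = 4.5; c_3 = 3.5; p_3 = 2; t_3 = 4; a_4 = 8; c_4 = 6; p_4 = 2; q_4 = 3; t_4 = 3.5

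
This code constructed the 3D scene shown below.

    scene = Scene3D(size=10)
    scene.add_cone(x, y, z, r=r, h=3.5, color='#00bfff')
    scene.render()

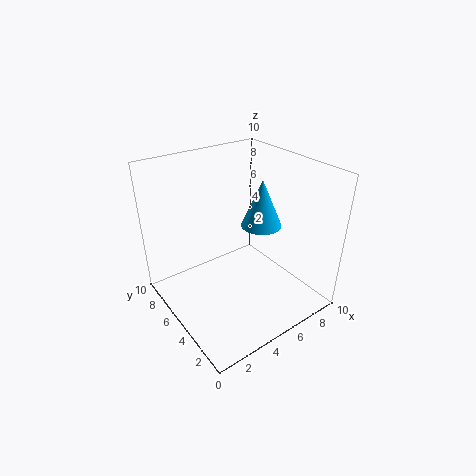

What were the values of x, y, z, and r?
x = 7.5; y = 5.5; z = 5; r = 1.5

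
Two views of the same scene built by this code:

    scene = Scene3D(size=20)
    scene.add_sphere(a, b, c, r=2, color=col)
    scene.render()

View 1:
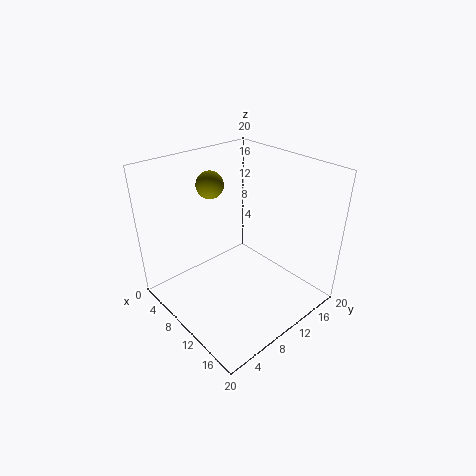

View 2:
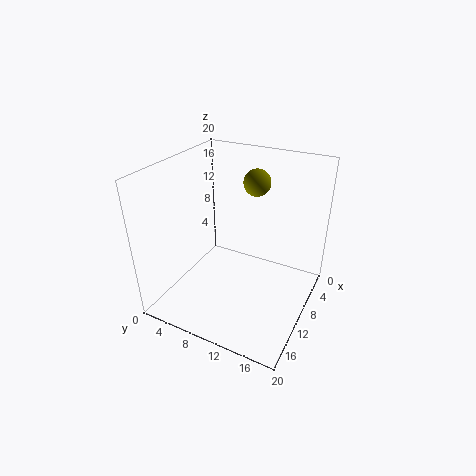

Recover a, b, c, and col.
a = 4; b = 10; c = 16; col = 'olive'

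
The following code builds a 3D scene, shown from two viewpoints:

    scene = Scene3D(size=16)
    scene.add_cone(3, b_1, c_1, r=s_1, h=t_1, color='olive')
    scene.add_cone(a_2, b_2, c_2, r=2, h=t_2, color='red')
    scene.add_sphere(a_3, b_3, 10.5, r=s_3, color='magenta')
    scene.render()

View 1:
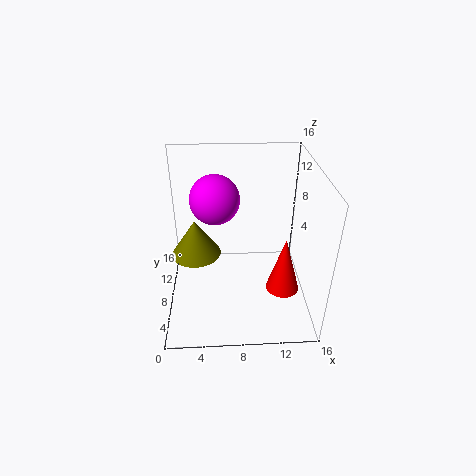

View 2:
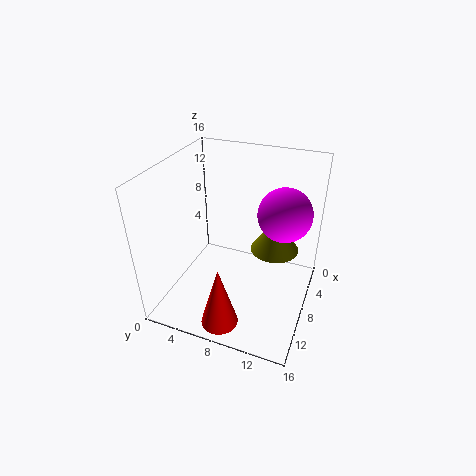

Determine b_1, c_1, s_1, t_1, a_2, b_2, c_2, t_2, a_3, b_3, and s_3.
b_1 = 11, c_1 = 4, s_1 = 3, t_1 = 4.5, a_2 = 13.5, b_2 = 8, c_2 = 0.5, t_2 = 7, a_3 = 5.5, b_3 = 12.5, s_3 = 3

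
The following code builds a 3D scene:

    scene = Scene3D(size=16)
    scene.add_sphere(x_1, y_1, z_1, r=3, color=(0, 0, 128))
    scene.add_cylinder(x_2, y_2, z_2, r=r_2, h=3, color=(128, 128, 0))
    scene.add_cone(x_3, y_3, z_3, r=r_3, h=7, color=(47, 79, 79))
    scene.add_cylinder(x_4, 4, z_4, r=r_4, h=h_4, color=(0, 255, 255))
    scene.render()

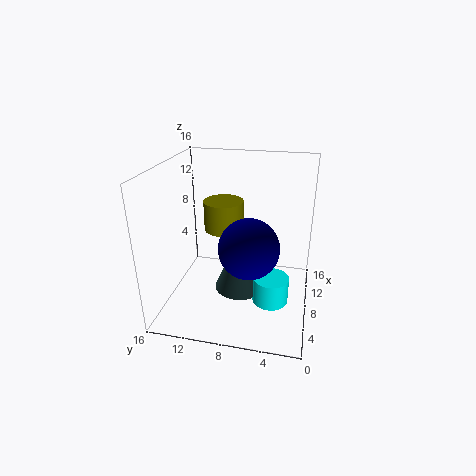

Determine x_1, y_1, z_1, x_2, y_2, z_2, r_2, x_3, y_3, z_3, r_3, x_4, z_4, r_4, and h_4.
x_1 = 4
y_1 = 6
z_1 = 9
x_2 = 6
y_2 = 9
z_2 = 10
r_2 = 2
x_3 = 9
y_3 = 8
z_3 = 1
r_3 = 3
x_4 = 7
z_4 = 1
r_4 = 2
h_4 = 3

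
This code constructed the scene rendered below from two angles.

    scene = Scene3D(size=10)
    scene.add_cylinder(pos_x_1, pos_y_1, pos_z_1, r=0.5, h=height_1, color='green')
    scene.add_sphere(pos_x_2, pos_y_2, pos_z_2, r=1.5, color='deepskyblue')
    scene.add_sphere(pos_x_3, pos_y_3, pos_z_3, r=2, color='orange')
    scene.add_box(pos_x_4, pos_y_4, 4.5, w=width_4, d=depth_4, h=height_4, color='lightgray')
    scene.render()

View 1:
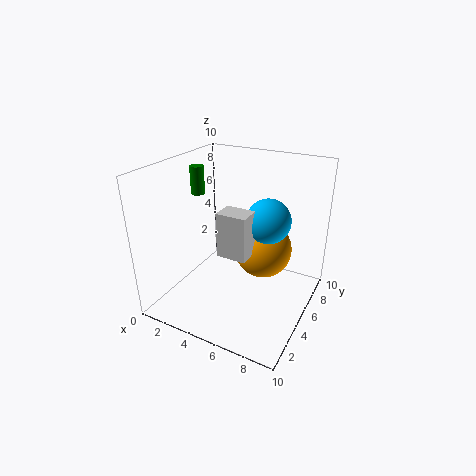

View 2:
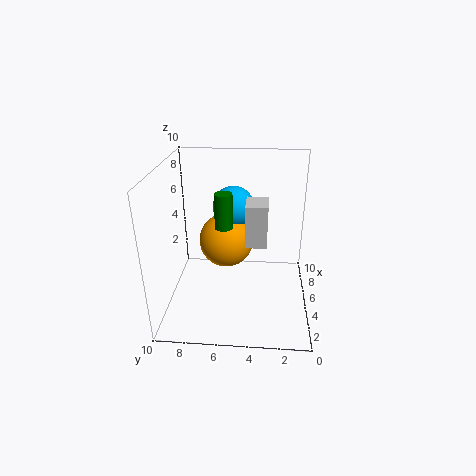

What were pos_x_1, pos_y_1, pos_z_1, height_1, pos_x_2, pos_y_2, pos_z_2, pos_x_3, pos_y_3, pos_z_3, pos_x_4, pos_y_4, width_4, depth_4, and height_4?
pos_x_1 = 1.5, pos_y_1 = 5.5, pos_z_1 = 7.5, height_1 = 2, pos_x_2 = 7, pos_y_2 = 5.5, pos_z_2 = 6.5, pos_x_3 = 6.5, pos_y_3 = 6, pos_z_3 = 4, pos_x_4 = 4.5, pos_y_4 = 3, width_4 = 2, depth_4 = 1.5, height_4 = 3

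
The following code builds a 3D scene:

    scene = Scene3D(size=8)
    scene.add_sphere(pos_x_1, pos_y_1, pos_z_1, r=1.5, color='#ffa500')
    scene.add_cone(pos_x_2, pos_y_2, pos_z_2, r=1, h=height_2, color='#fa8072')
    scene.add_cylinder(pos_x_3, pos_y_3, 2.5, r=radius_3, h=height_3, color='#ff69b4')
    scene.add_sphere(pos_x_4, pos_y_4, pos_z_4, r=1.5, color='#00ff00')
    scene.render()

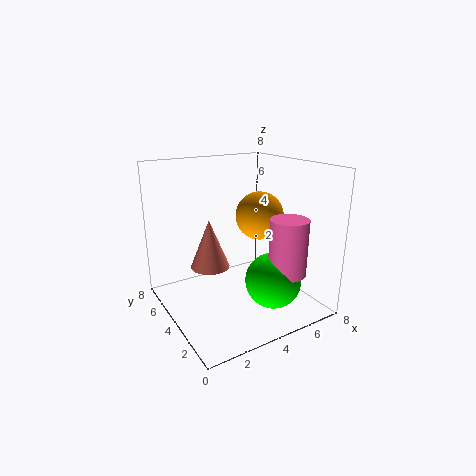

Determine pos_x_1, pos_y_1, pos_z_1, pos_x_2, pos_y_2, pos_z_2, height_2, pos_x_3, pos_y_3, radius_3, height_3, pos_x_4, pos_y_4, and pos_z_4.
pos_x_1 = 6.5
pos_y_1 = 5.5
pos_z_1 = 4.5
pos_x_2 = 2
pos_y_2 = 3.5
pos_z_2 = 3
height_2 = 2.5
pos_x_3 = 5.5
pos_y_3 = 1.5
radius_3 = 1
height_3 = 3
pos_x_4 = 5
pos_y_4 = 2
pos_z_4 = 2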